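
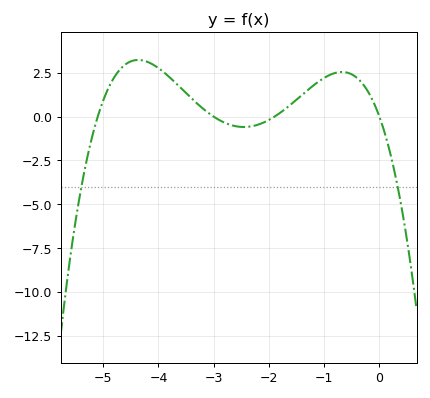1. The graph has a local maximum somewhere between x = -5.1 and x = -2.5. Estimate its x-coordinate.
-4.4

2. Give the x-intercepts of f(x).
-5.1, -3, -1.9, 0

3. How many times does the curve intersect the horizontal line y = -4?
2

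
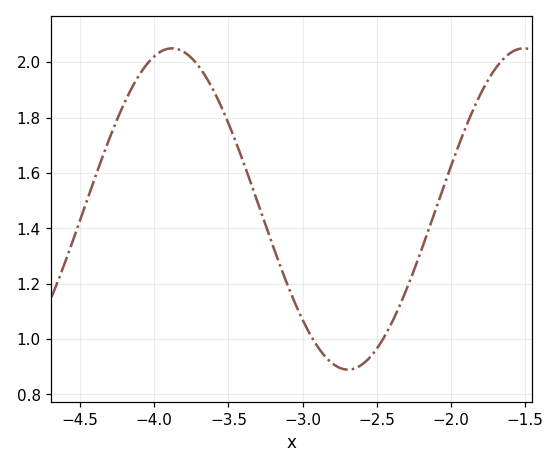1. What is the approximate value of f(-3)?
1.06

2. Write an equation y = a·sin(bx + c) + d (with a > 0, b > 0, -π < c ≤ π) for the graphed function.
y = 0.58sin(2.6x - 0.71) + 1.47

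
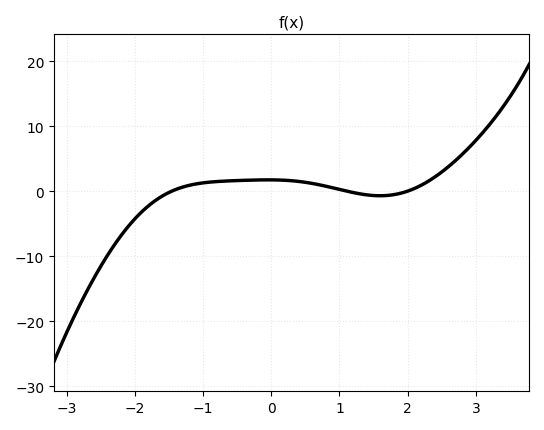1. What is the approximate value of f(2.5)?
2.95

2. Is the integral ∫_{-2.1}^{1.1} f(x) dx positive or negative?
positive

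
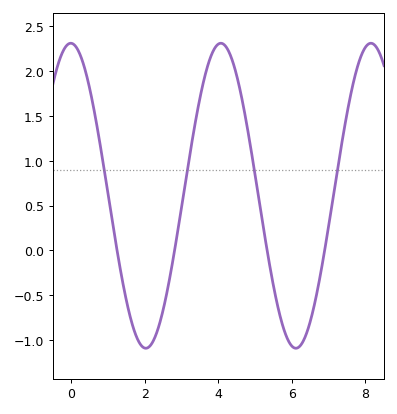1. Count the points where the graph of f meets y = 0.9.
4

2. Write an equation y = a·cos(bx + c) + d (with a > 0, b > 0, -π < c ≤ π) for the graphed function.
y = 1.7cos(1.54x + 0.01) + 0.61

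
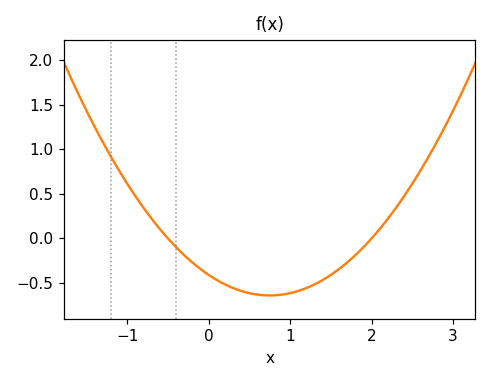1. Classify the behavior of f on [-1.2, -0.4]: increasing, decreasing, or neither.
decreasing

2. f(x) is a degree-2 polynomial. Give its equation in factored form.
y = 0.41(x + 0.5)(x - 2)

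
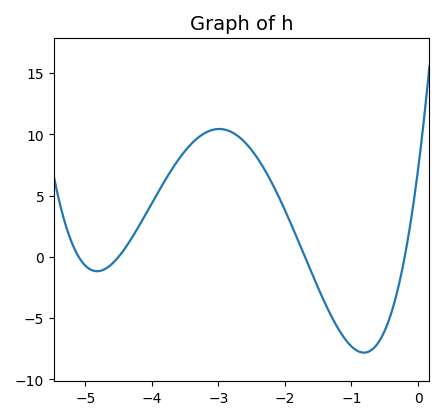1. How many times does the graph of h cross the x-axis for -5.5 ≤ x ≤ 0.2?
4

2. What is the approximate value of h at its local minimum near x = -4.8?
-1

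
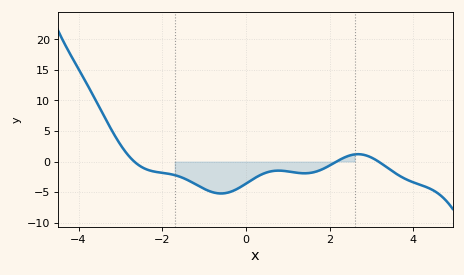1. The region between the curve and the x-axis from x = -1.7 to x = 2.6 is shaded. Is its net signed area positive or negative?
negative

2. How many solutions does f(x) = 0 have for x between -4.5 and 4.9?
3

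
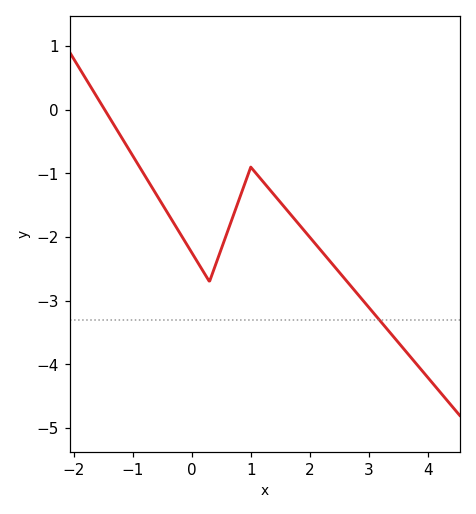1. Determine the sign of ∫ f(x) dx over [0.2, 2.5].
negative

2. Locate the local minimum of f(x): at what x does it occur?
0.3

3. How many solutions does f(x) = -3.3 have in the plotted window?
1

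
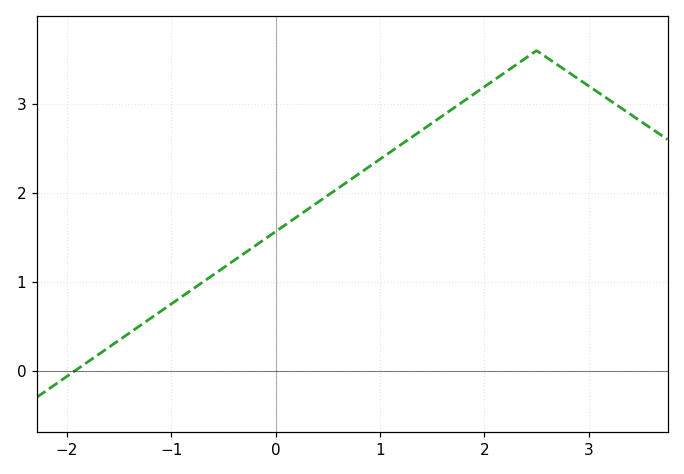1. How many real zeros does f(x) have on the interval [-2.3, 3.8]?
1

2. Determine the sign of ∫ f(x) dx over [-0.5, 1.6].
positive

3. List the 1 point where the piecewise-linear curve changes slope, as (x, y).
(2.5, 3.6)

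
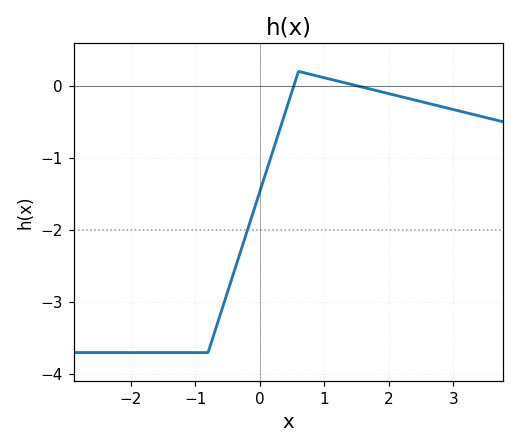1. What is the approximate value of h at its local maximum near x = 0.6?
0.2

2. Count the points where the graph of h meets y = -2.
1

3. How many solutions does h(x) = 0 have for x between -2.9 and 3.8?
2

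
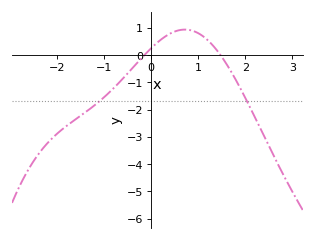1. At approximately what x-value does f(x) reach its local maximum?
0.717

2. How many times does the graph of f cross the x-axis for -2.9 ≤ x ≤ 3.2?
2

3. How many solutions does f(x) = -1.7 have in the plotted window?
2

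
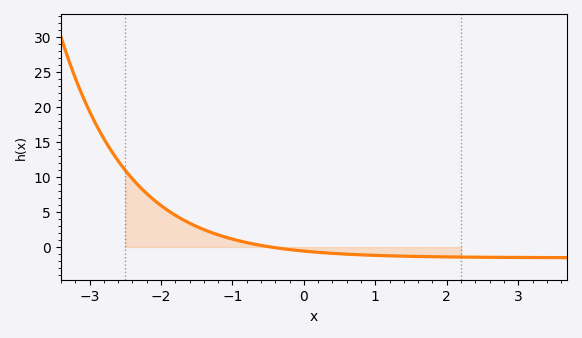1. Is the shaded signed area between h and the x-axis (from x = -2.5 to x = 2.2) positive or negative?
positive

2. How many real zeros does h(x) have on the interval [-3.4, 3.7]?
1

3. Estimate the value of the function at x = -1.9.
5.19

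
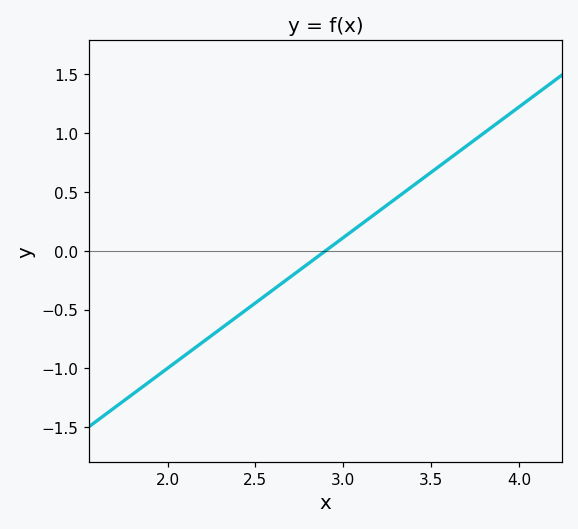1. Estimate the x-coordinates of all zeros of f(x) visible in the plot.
2.9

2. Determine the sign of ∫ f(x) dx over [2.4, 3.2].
negative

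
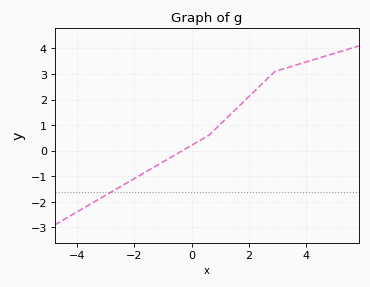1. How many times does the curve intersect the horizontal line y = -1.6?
1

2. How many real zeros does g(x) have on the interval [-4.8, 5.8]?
1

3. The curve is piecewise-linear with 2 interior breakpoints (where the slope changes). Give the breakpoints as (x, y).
(0.6, 0.6); (2.9, 3.1)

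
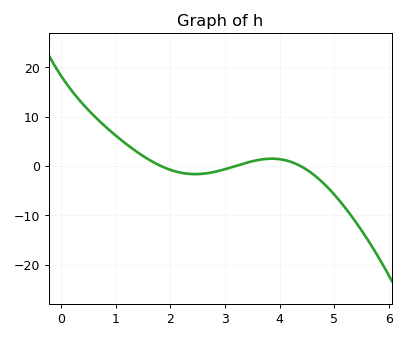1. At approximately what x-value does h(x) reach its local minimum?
2.46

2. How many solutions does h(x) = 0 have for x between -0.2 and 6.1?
3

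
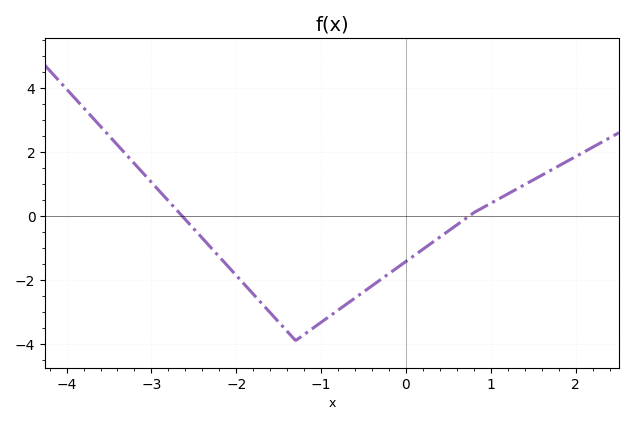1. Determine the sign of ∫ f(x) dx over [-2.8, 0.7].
negative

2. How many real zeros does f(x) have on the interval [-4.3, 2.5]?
2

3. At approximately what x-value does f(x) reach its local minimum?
-1.3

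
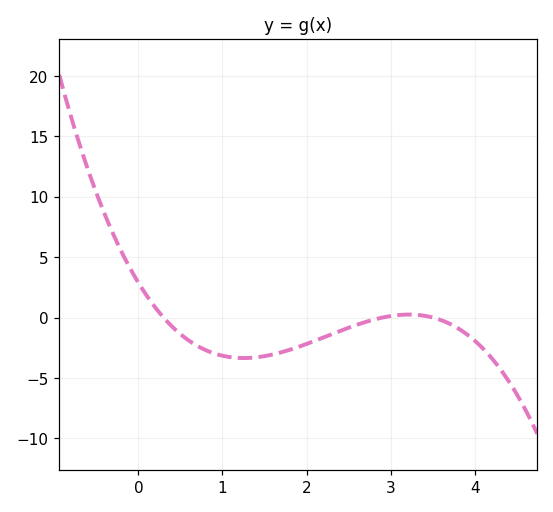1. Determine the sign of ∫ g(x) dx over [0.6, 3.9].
negative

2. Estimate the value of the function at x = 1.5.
-3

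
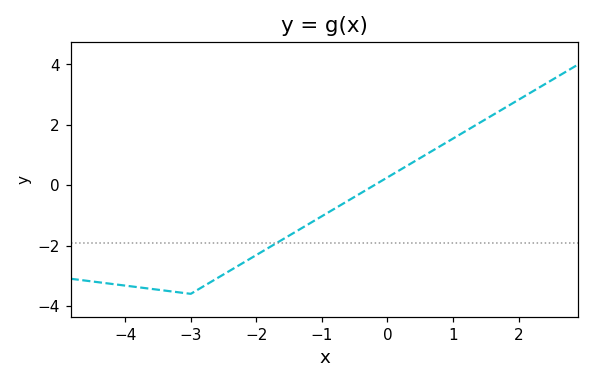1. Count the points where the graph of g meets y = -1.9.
1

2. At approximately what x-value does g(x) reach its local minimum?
-3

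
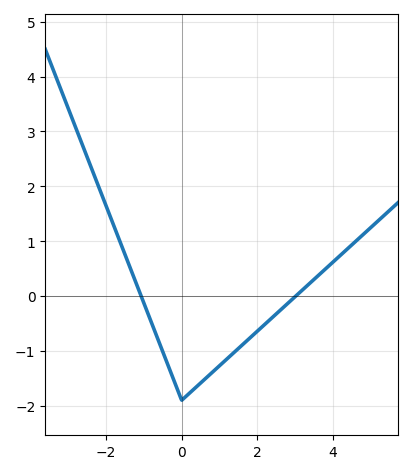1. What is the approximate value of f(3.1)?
0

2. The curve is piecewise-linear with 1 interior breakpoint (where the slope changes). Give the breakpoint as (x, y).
(0, -1.9)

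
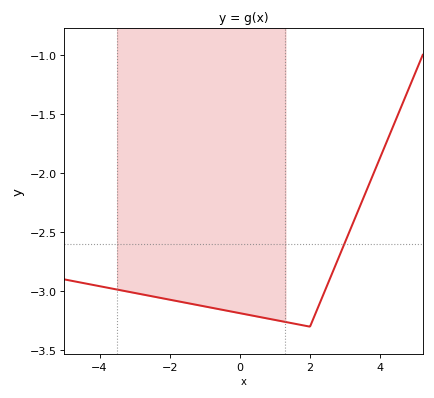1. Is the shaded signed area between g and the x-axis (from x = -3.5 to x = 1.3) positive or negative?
negative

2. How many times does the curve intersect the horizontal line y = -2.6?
1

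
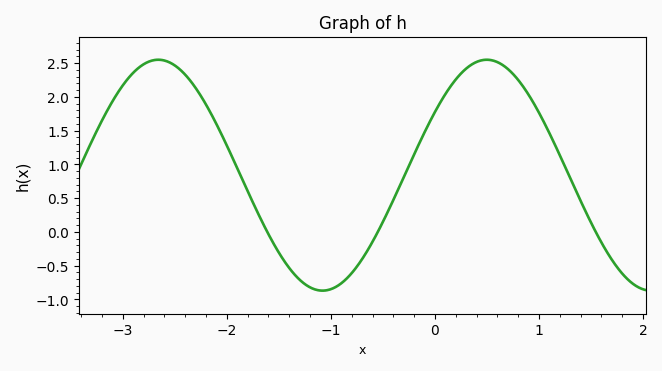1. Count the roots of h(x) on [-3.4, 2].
3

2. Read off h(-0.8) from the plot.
-0.611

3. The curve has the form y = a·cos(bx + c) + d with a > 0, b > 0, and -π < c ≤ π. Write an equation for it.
y = 1.71cos(1.99x - 0.992) + 0.84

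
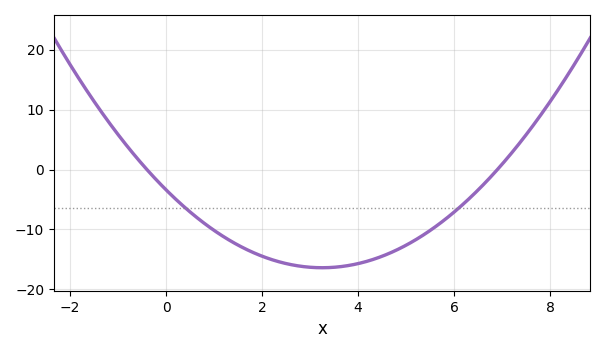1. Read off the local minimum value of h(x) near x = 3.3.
-16.4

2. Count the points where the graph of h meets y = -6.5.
2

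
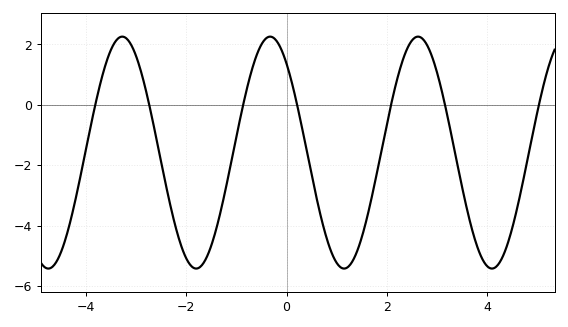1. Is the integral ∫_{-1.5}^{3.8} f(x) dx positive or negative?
negative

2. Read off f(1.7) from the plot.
-3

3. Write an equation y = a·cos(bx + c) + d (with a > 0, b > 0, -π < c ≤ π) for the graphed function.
y = 3.84cos(2.1x + 0.7) - 1.58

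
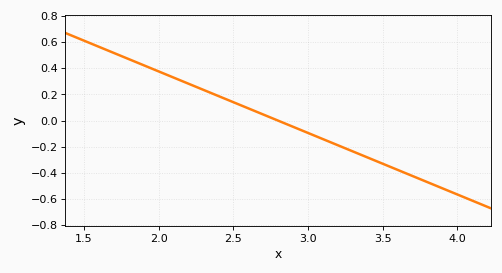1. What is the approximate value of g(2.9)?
-0.04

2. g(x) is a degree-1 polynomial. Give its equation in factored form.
y = -0.47(x - 2.8)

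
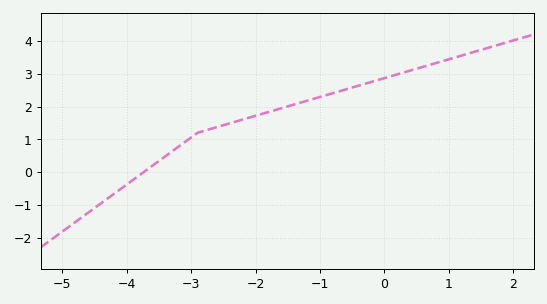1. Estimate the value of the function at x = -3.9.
-0.236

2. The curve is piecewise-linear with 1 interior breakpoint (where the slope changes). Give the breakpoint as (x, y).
(-2.9, 1.2)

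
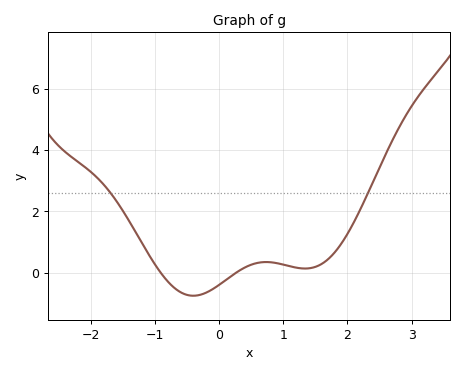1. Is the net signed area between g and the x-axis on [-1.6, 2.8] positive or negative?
positive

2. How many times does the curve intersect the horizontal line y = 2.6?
2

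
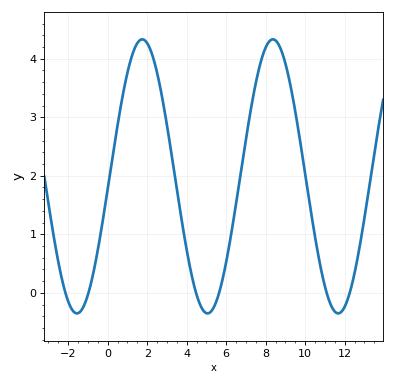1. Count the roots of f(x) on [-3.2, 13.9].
6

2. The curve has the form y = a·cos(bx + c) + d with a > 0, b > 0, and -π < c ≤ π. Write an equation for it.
y = 2.34cos(0.95x - 1.7) + 1.99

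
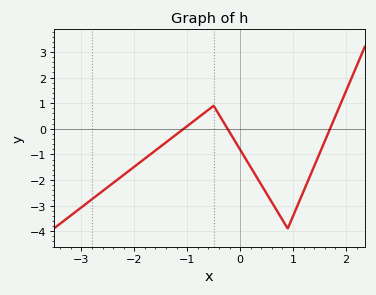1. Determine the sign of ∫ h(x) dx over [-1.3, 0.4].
negative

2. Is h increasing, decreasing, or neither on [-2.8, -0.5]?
increasing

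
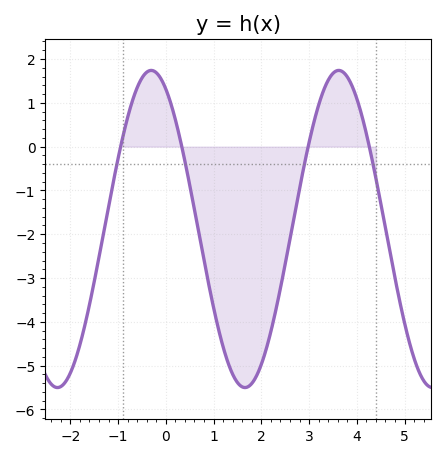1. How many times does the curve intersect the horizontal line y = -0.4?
4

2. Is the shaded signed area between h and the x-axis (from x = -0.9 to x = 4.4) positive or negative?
negative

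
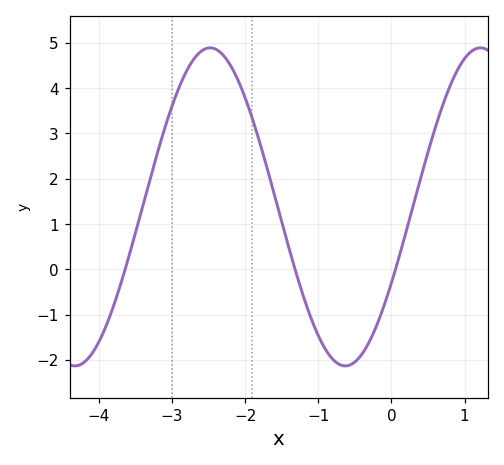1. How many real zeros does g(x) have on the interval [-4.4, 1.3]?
3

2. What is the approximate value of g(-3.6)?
0.223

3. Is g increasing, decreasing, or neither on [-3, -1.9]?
neither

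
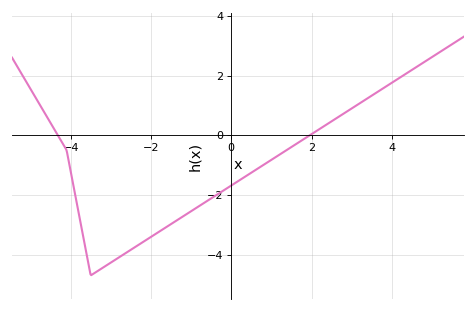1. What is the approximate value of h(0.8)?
-1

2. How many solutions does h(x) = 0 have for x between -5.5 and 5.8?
2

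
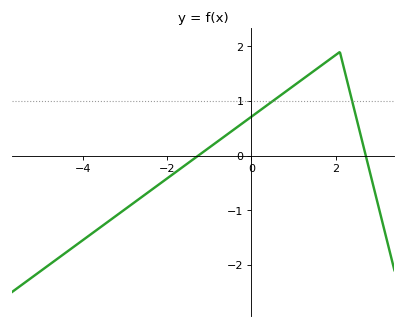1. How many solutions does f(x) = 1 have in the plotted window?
2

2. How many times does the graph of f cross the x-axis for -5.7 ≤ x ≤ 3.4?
2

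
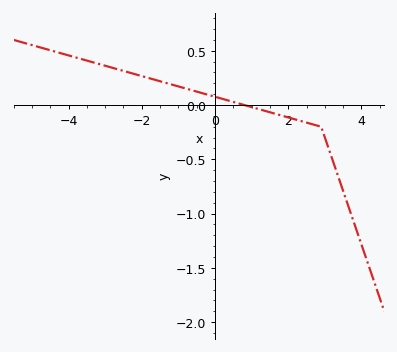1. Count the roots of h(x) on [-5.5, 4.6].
1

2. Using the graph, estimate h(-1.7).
0.238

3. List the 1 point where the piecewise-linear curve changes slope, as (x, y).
(2.9, -0.2)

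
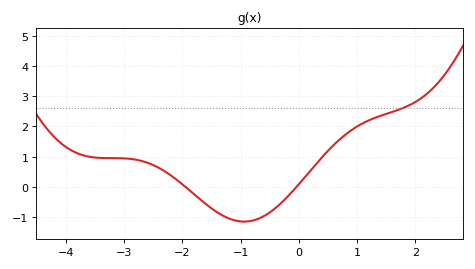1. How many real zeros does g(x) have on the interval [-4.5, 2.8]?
2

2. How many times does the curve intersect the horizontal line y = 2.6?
1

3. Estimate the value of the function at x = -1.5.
-0.714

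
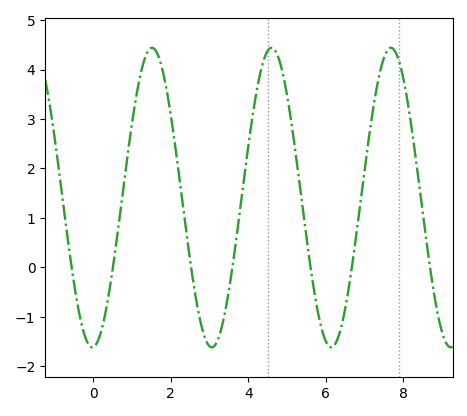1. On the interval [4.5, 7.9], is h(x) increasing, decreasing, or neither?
neither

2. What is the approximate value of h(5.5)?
0.618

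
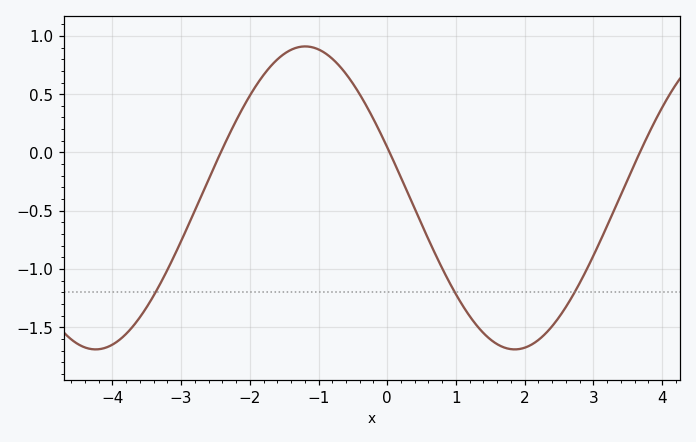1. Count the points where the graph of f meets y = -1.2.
3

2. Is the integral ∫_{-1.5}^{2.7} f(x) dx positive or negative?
negative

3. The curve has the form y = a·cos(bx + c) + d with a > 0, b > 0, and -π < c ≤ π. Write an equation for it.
y = 1.3cos(1.03x + 1.23) - 0.39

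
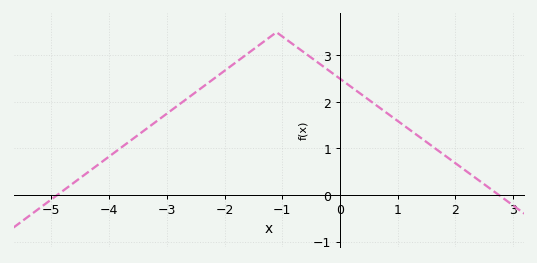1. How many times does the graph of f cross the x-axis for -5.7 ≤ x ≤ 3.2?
2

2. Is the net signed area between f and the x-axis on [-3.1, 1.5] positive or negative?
positive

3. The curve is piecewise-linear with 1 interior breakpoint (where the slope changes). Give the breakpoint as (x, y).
(-1.1, 3.5)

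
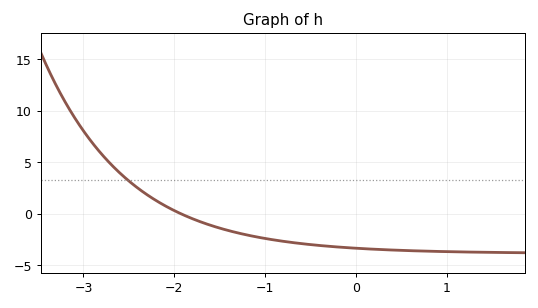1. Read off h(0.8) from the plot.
-3.65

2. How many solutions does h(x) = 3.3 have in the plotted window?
1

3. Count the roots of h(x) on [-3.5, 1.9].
1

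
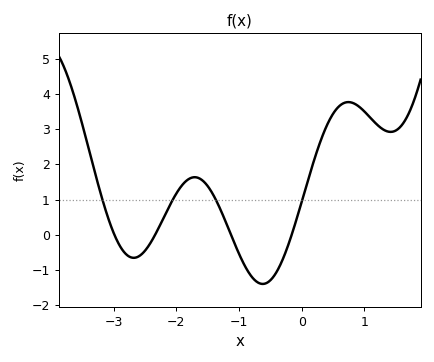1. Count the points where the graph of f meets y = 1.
4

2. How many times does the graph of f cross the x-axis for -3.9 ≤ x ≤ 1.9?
4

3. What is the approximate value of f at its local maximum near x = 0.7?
3.77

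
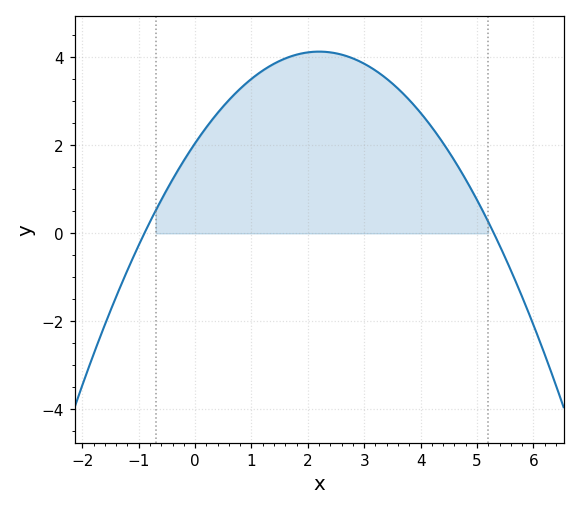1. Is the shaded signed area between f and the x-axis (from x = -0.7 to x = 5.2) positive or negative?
positive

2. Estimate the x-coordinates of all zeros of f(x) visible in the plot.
-0.9, 5.3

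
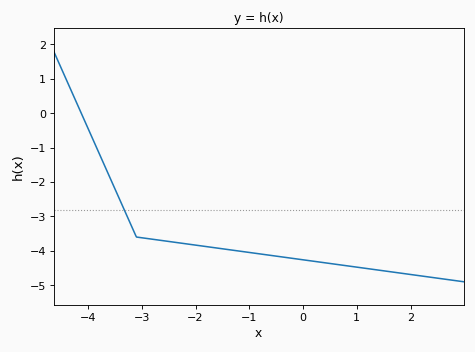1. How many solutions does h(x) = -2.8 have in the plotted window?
1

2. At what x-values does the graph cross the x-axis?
-4.2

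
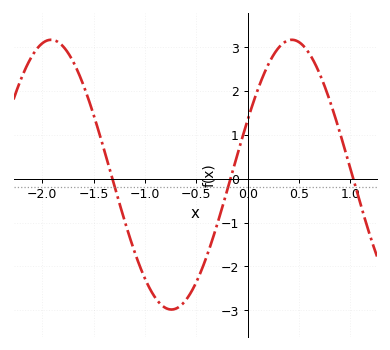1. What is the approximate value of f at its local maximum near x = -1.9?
3.2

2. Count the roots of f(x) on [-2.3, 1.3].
3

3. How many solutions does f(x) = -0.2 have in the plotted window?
3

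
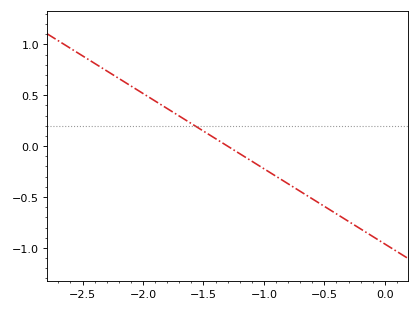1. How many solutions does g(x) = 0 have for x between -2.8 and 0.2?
1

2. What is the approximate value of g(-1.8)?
0.35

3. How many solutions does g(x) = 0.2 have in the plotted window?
1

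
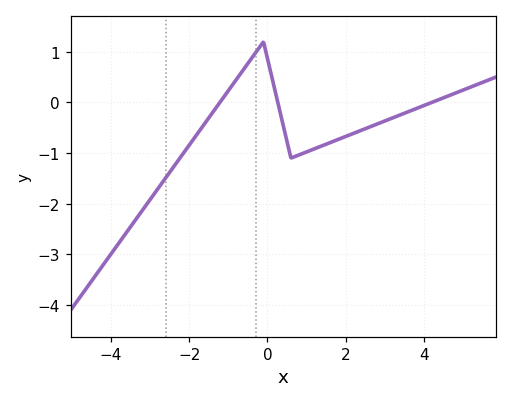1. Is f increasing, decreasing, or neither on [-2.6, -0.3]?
increasing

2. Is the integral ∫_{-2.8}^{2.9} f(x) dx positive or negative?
negative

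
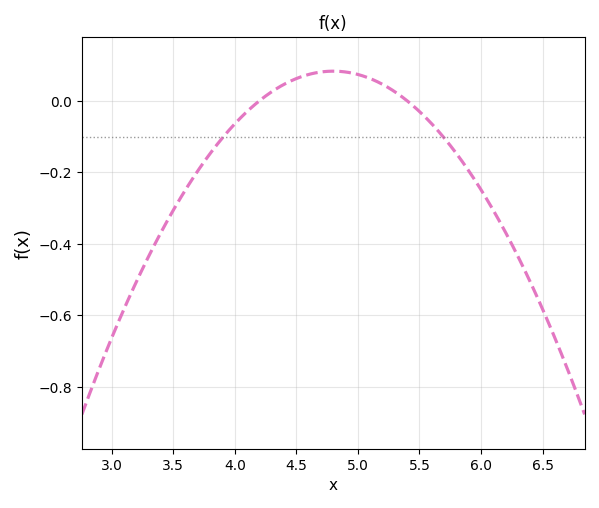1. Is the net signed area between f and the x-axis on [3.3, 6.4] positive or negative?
negative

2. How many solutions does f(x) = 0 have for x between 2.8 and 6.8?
2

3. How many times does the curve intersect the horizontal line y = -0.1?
2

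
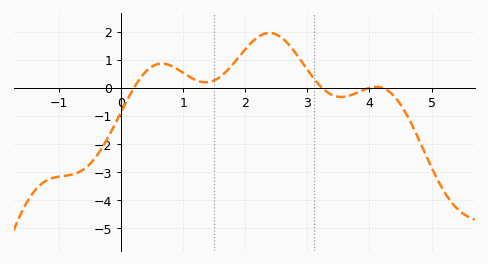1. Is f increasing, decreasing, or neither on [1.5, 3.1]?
neither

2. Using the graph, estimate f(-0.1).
-1.3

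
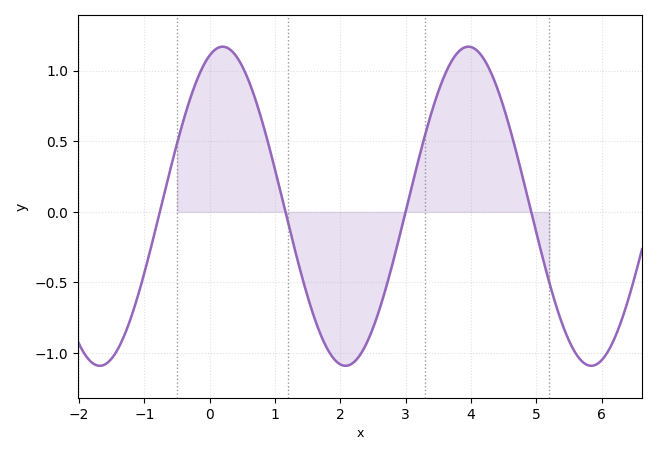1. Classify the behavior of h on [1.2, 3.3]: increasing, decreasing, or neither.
neither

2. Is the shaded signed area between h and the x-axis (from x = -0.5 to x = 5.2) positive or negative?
positive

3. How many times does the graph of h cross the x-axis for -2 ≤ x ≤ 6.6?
4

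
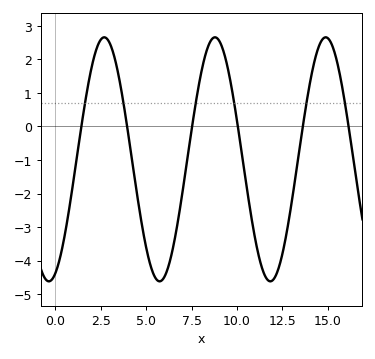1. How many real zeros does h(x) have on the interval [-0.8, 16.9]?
6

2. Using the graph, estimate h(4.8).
-3.04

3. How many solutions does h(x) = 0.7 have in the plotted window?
6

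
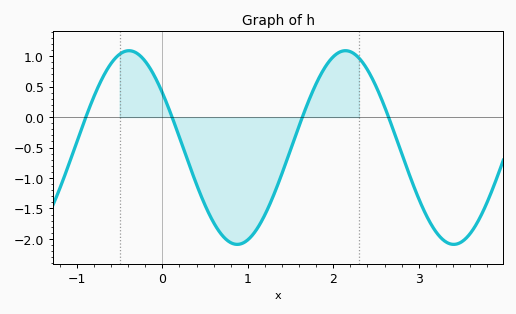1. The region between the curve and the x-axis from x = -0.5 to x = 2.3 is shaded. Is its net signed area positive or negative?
negative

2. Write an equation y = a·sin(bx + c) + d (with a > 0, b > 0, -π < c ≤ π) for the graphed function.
y = 1.59sin(2.48x + 2.54) - 0.5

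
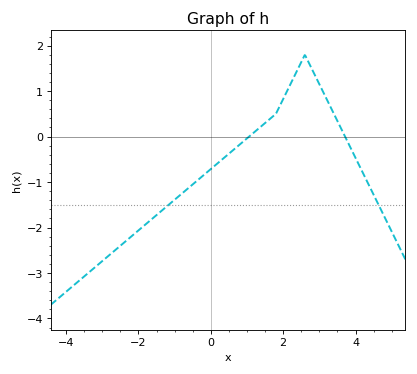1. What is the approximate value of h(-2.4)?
-2.33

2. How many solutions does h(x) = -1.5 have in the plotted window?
2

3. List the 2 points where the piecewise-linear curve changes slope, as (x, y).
(1.8, 0.5); (2.6, 1.8)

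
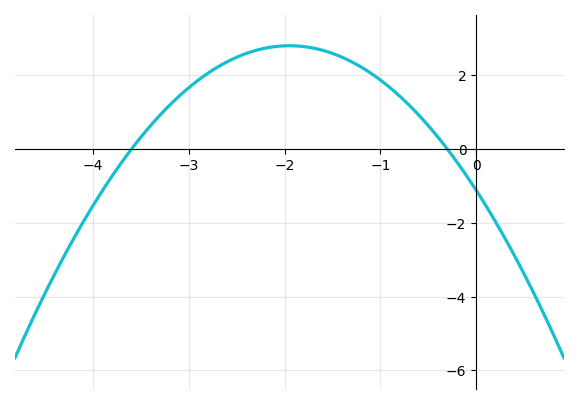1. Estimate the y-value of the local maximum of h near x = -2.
2.8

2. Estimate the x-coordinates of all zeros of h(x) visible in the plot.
-3.6, -0.3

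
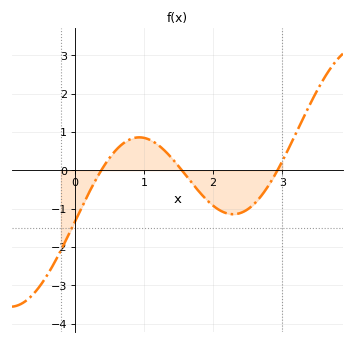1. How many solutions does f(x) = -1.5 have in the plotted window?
1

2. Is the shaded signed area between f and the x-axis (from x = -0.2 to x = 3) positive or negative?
negative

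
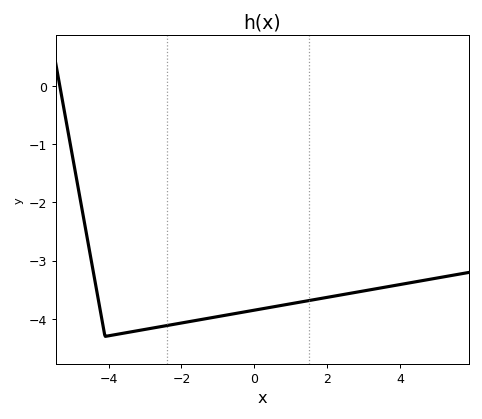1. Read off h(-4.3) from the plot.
-3.6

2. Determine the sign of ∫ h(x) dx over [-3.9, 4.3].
negative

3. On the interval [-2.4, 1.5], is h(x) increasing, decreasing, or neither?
increasing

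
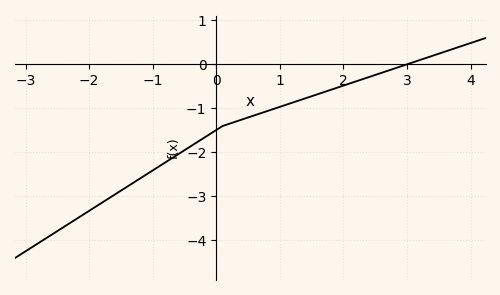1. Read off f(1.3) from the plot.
-0.8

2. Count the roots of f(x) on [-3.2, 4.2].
1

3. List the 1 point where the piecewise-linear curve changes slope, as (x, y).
(0.1, -1.4)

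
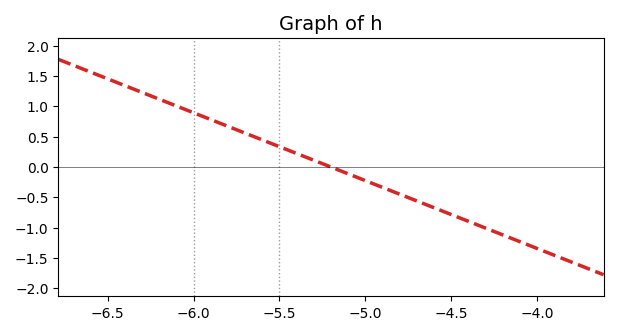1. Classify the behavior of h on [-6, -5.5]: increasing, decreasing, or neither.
decreasing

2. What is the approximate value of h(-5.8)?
0.65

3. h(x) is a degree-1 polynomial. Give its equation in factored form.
y = -1.12(x + 5.2)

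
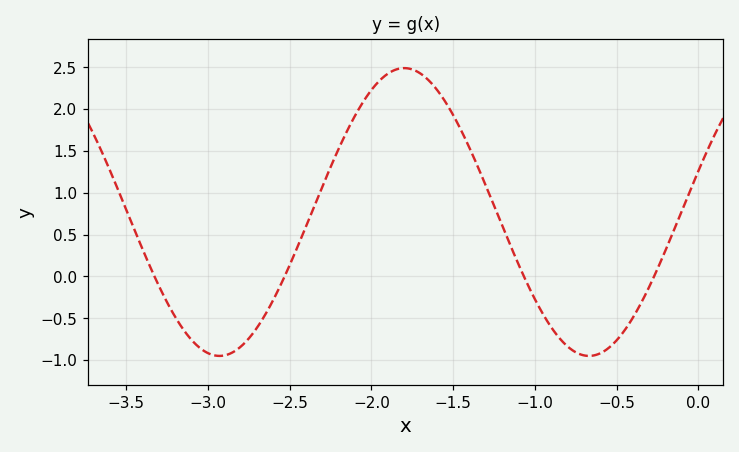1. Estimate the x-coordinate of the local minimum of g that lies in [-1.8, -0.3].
-0.7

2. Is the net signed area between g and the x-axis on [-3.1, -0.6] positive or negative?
positive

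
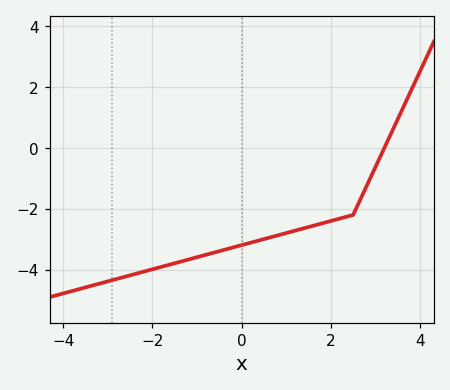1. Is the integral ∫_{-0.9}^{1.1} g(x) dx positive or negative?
negative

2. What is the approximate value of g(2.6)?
-1.89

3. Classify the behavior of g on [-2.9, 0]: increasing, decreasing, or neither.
increasing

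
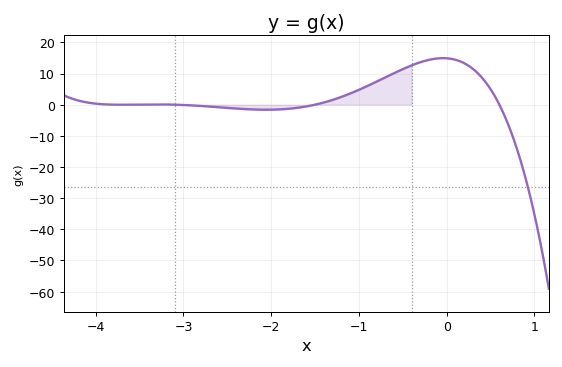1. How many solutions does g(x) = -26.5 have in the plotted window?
1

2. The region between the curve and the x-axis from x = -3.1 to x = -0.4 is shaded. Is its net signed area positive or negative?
positive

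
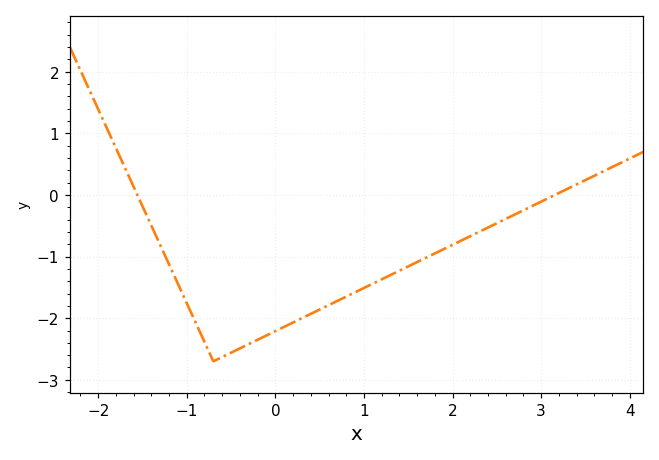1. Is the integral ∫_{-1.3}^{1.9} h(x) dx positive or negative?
negative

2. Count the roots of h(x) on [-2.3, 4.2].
2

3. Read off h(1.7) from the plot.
-1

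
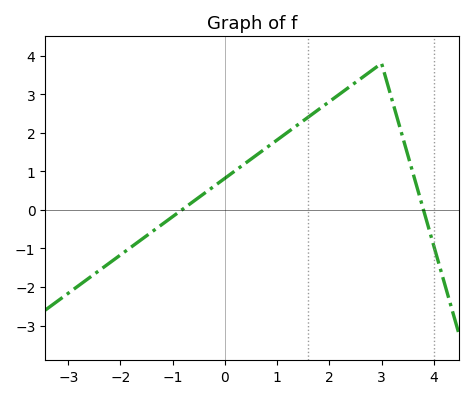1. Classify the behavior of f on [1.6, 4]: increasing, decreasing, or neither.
neither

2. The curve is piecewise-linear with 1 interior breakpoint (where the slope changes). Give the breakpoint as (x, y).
(3, 3.8)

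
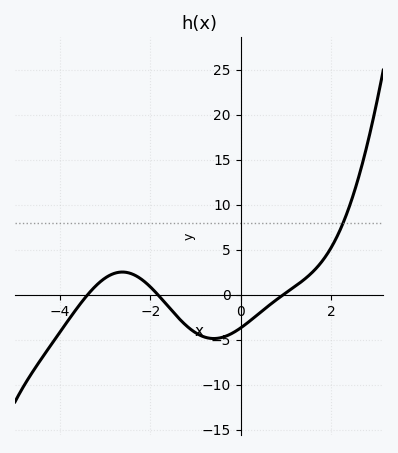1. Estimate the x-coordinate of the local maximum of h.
-2.62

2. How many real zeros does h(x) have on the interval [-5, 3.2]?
3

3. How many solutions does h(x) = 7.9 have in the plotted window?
1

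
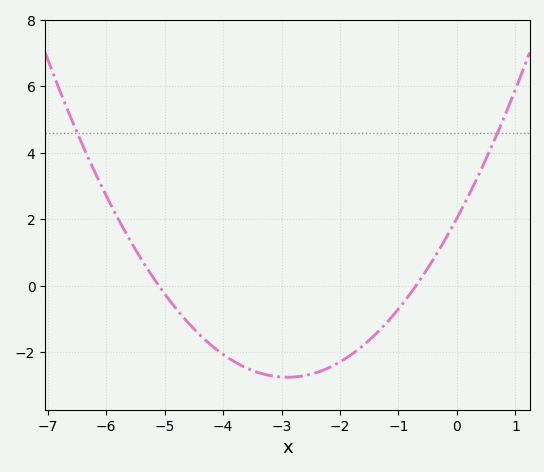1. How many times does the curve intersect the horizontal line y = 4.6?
2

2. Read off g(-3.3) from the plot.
-2.6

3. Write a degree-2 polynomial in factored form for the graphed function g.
y = 0.57(x + 5.1)(x + 0.7)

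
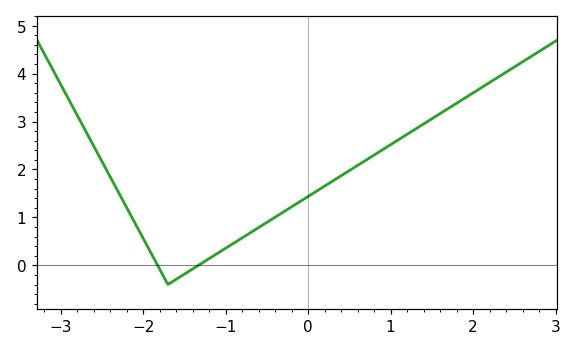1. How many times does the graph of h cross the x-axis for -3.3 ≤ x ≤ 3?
2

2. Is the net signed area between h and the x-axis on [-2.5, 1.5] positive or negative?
positive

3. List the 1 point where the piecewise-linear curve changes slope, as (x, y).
(-1.7, -0.4)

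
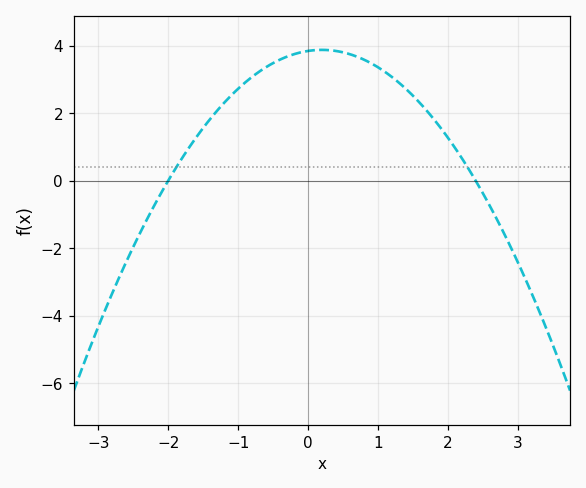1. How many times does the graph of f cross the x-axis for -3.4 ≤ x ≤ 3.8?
2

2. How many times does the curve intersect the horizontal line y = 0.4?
2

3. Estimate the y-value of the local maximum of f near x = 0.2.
3.8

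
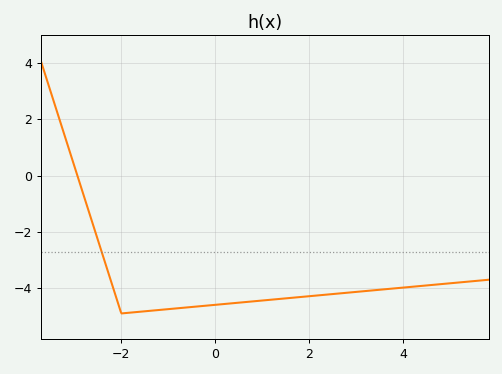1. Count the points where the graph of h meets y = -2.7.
1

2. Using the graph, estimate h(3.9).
-4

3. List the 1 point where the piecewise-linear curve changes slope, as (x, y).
(-2, -4.9)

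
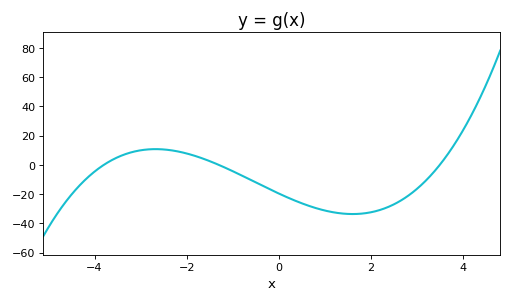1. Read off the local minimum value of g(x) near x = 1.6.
-34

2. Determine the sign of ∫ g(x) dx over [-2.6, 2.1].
negative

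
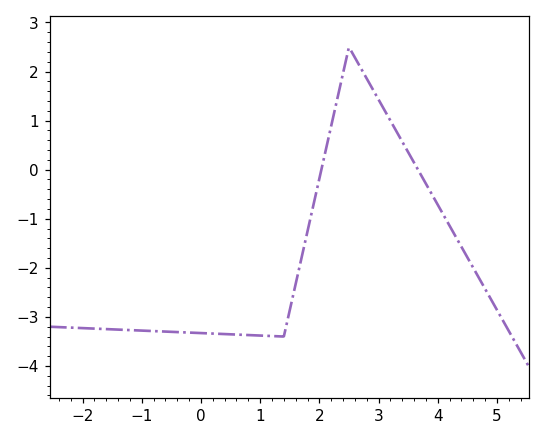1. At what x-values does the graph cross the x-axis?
2.03, 3.67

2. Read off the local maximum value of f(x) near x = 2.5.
2.5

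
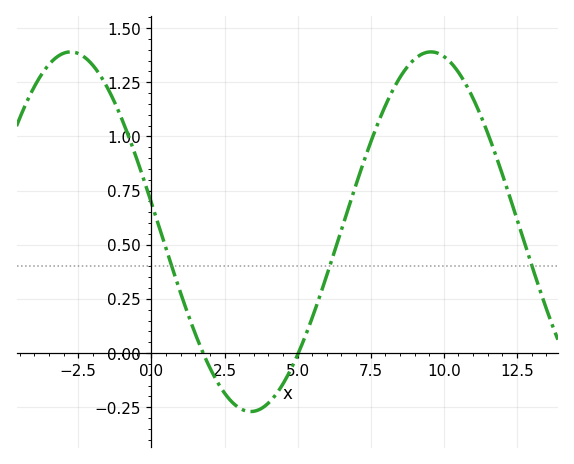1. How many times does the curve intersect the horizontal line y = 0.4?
3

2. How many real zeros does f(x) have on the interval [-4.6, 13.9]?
2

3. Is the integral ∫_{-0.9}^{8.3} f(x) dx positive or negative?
positive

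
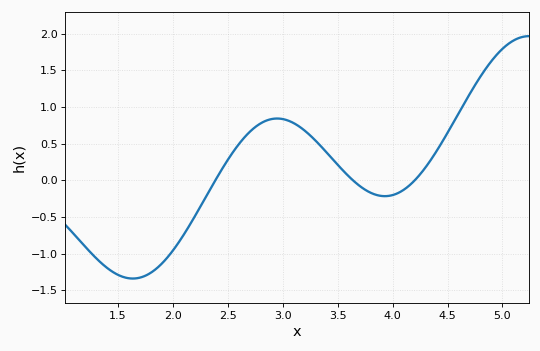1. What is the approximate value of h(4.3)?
0.2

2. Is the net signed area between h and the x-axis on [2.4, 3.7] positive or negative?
positive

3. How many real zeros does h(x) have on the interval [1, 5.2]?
3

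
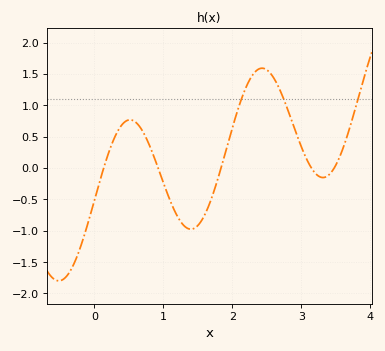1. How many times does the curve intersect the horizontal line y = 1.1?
3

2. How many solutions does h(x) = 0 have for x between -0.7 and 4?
5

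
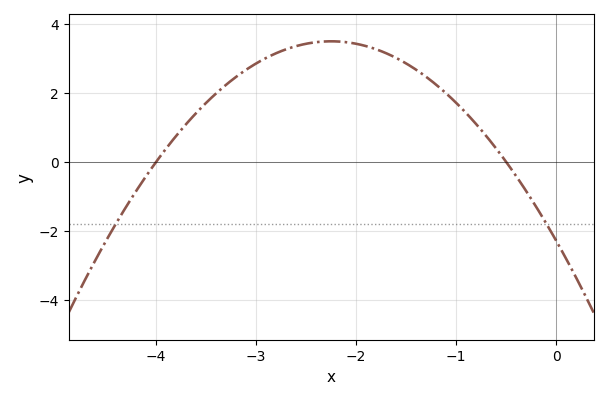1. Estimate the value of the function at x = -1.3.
2.4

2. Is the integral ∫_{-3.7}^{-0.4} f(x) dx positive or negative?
positive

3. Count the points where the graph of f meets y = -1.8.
2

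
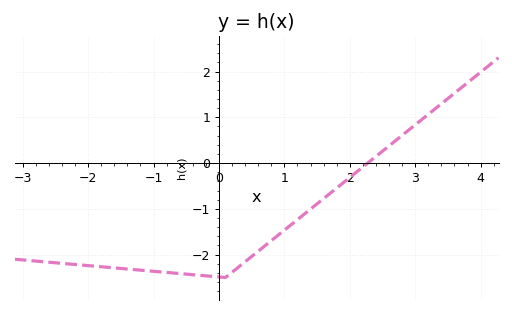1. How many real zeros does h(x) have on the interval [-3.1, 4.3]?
1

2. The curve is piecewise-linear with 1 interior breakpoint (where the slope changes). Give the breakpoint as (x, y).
(0.1, -2.5)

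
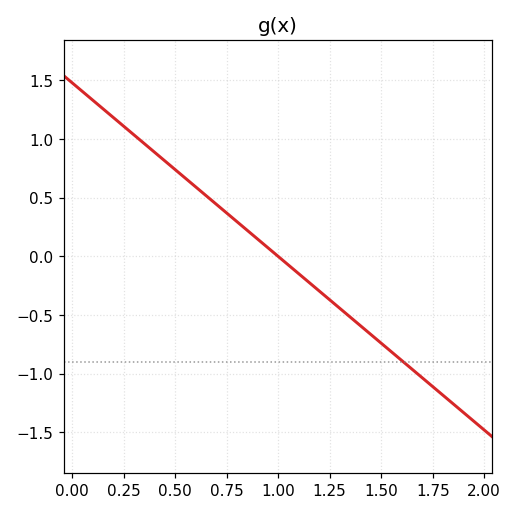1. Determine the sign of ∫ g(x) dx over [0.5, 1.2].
positive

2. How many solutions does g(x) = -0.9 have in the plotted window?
1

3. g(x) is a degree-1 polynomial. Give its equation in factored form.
y = -1.48(x - 1)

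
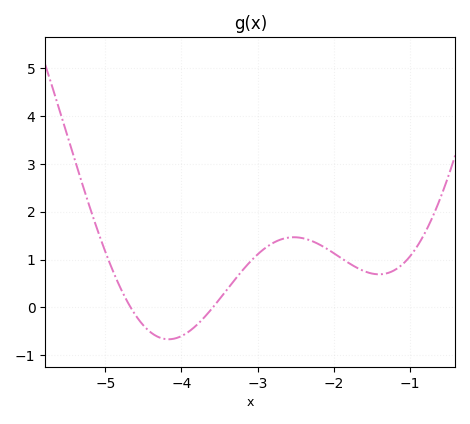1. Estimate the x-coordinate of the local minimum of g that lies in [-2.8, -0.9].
-1.4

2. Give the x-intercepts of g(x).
-4.7, -3.6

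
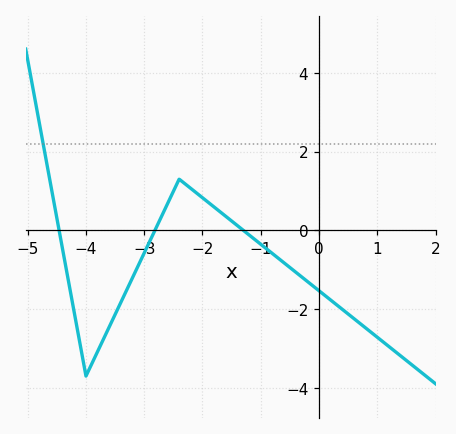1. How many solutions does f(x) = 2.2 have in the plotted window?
1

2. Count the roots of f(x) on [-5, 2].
3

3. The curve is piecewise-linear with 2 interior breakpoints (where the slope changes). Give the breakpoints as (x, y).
(-4, -3.7); (-2.4, 1.3)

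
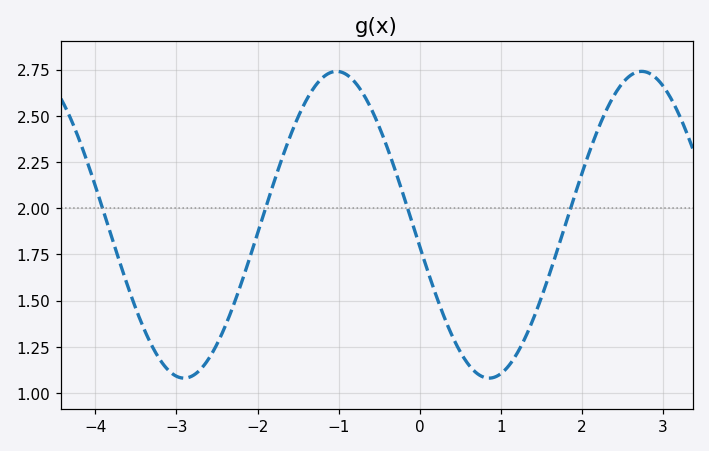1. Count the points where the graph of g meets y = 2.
4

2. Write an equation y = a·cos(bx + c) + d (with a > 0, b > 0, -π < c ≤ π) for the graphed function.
y = 0.83cos(1.67x + 1.71) + 1.91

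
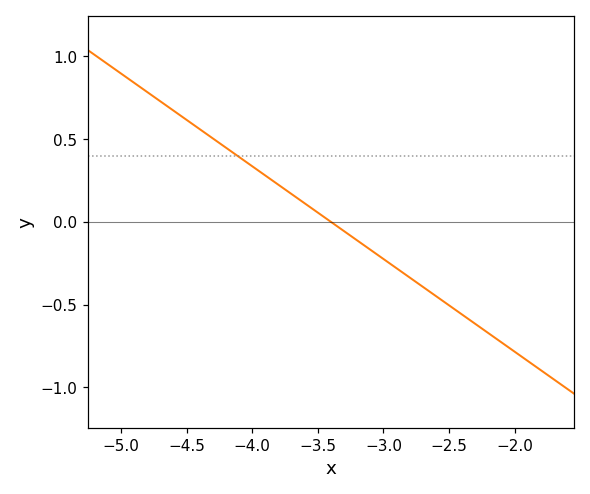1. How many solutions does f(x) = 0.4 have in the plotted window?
1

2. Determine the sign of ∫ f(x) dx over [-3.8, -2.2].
negative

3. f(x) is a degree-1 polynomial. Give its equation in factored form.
y = -0.56(x + 3.4)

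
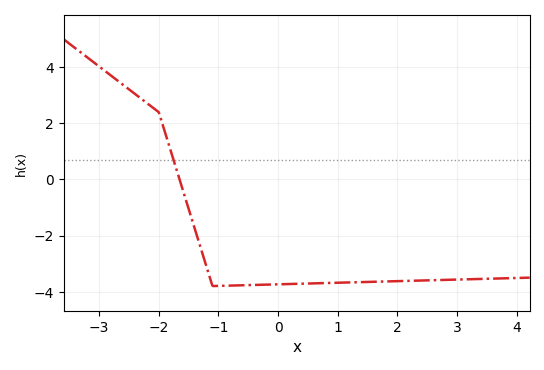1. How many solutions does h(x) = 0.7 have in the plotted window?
1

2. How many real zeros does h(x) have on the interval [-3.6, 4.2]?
1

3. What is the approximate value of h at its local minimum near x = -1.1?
-3.8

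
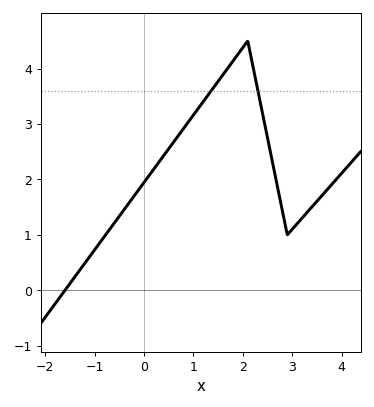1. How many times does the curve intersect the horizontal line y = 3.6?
2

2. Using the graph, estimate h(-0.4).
1.46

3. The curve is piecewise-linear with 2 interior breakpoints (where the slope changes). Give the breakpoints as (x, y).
(2.1, 4.5); (2.9, 1)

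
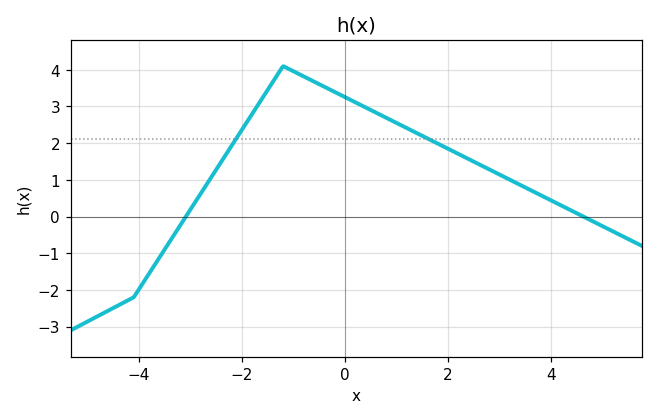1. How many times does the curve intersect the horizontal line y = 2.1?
2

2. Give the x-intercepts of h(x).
-3.09, 4.63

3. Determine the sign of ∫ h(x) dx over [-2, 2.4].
positive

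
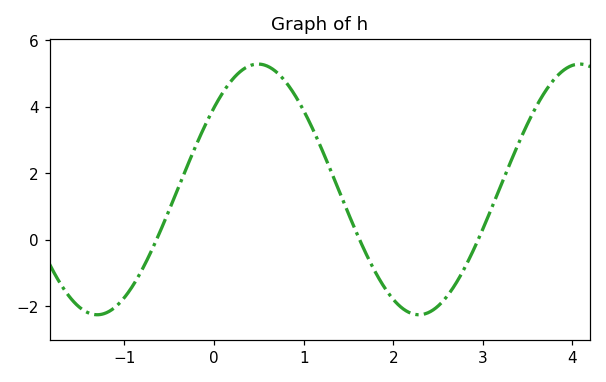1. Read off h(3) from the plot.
0.316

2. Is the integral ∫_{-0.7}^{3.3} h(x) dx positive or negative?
positive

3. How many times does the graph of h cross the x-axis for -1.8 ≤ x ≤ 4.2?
3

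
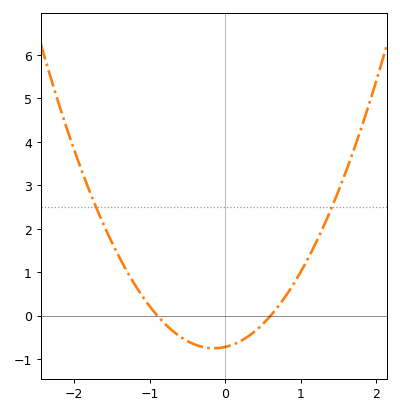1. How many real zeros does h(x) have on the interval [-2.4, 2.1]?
2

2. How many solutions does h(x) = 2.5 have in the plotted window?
2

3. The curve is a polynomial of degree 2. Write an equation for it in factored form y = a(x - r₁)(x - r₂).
y = 1.33(x + 0.9)(x - 0.6)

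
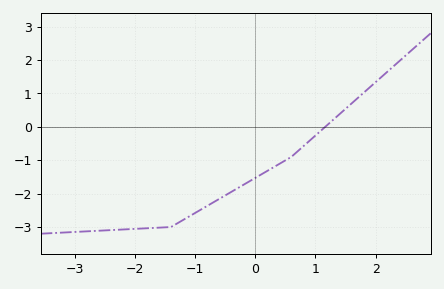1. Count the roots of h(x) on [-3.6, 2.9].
1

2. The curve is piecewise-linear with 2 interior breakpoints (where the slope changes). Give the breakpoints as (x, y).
(-1.4, -3); (0.6, -0.9)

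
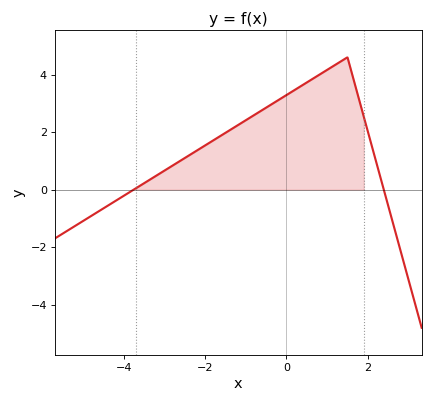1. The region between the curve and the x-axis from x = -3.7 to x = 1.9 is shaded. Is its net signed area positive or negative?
positive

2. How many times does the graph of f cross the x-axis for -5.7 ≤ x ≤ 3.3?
2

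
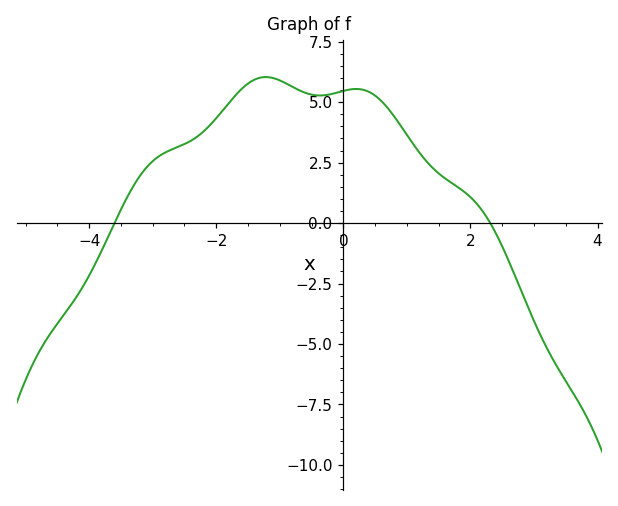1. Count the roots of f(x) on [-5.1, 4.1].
2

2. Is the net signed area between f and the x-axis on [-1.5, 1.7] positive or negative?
positive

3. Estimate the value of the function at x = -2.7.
3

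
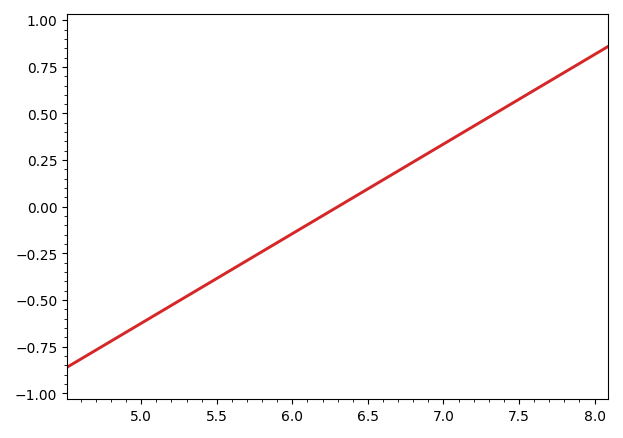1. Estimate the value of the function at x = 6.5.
0.096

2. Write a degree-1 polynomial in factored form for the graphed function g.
y = 0.48(x - 6.3)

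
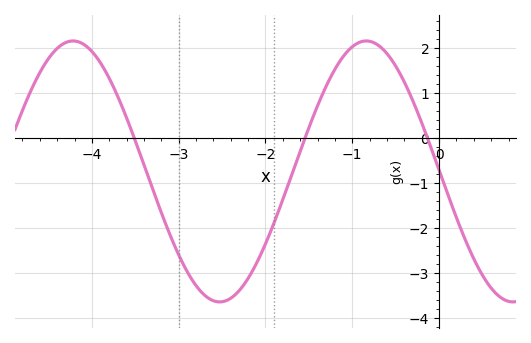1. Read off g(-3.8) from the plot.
1.3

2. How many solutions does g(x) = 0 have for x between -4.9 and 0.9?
3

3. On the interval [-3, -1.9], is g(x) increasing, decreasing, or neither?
neither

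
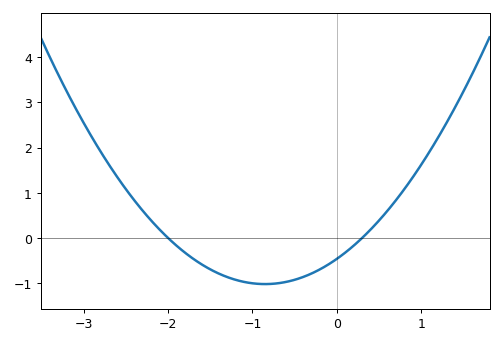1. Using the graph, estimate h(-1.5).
-0.693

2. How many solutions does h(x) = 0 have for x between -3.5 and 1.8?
2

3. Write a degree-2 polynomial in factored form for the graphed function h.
y = 0.77(x + 2)(x - 0.3)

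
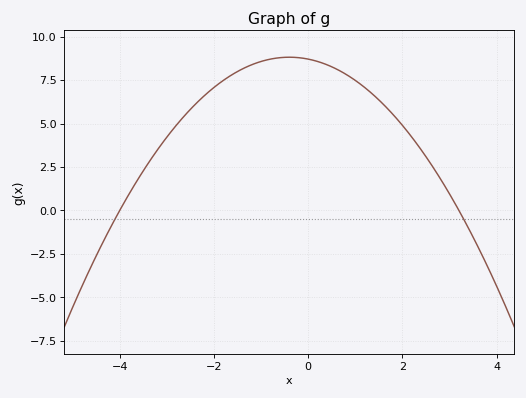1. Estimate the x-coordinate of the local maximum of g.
-0.4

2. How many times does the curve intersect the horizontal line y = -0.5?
2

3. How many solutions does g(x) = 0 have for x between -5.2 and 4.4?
2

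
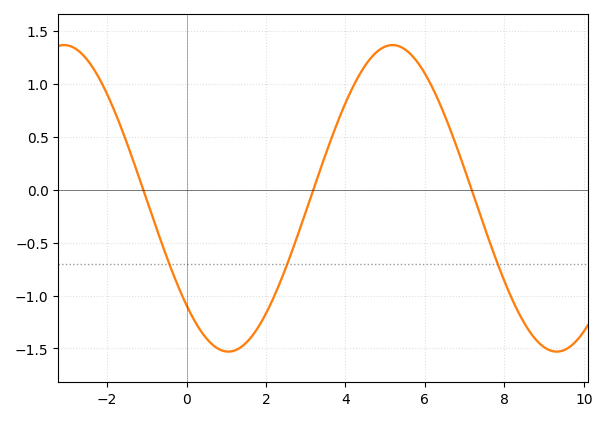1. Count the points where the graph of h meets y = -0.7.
3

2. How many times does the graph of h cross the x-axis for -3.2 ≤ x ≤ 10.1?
3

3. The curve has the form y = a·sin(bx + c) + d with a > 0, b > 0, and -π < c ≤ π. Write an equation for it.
y = 1.45sin(0.76x - 2.4) - 0.08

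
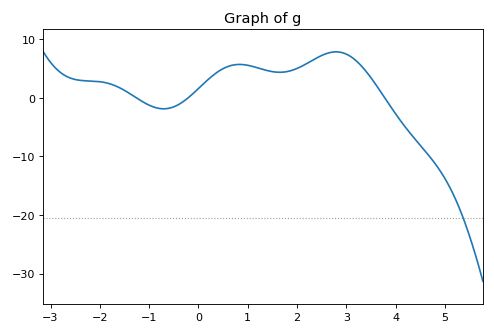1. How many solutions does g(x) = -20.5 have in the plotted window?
1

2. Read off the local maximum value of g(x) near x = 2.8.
8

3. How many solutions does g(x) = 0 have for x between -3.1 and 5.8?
3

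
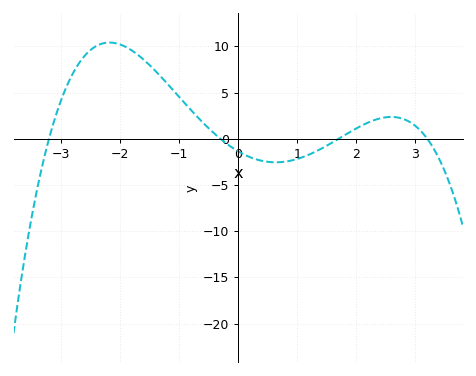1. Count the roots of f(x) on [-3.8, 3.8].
4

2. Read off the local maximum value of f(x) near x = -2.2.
10.5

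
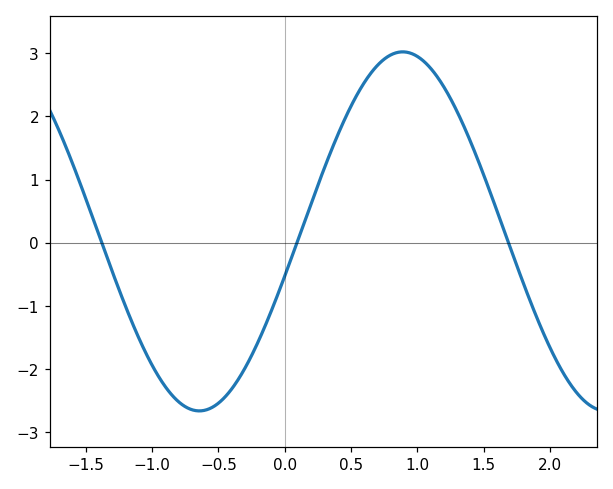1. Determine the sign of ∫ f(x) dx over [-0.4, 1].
positive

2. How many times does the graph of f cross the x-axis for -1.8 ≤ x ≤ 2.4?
3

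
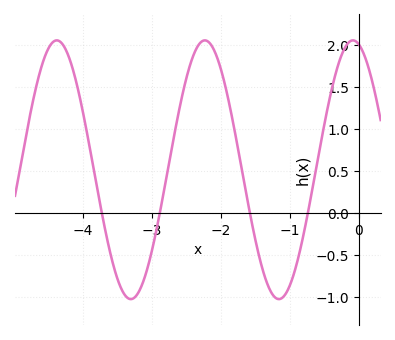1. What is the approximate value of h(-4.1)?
1.59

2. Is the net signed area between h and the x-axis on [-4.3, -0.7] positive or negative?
positive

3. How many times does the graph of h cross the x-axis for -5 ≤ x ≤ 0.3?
4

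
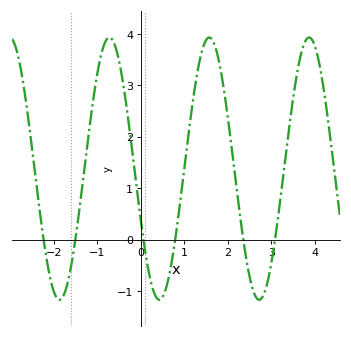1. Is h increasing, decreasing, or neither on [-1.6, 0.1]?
neither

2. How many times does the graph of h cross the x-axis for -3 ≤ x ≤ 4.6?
6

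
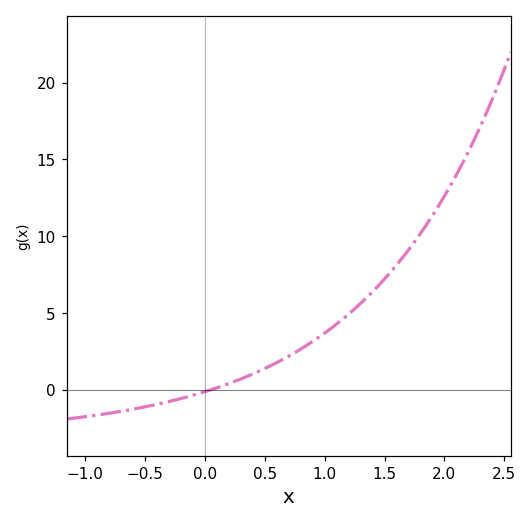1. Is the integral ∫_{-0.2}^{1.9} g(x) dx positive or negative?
positive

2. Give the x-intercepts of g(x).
0.056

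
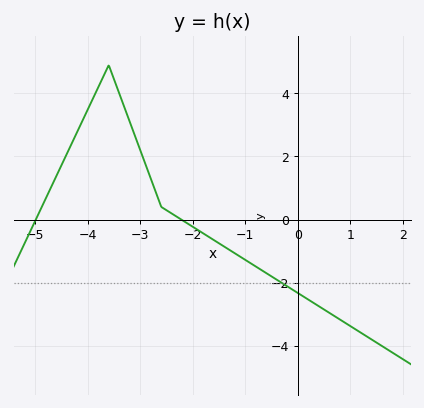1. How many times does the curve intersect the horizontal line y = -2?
1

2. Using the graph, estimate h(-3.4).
4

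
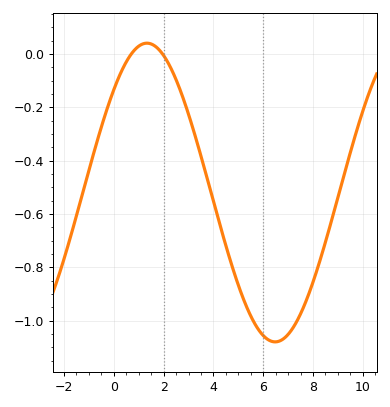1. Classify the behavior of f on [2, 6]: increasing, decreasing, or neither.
decreasing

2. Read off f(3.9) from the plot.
-0.52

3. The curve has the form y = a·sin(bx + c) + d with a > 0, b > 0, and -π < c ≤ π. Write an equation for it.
y = 0.56sin(0.61x + 0.76) - 0.52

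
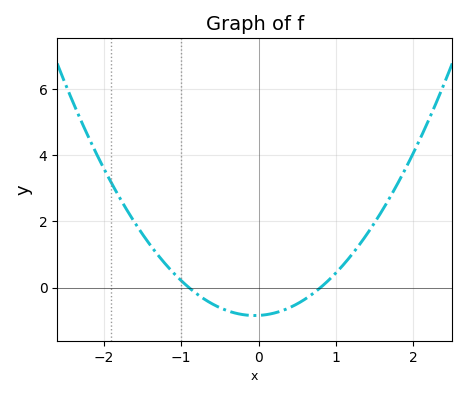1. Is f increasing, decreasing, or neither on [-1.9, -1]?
decreasing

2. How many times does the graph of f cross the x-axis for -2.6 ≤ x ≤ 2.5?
2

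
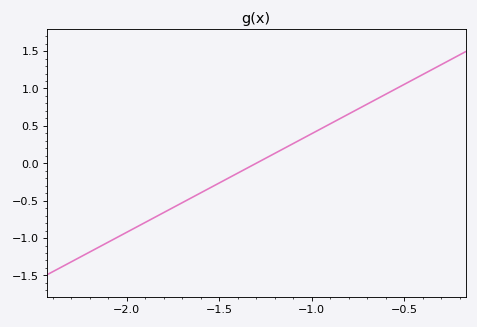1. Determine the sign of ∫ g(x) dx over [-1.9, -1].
negative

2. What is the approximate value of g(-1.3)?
0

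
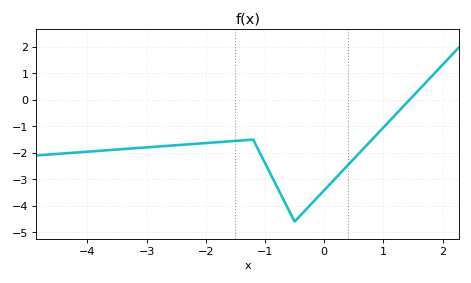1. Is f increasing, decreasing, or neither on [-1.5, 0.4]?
neither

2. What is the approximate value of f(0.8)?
-1.52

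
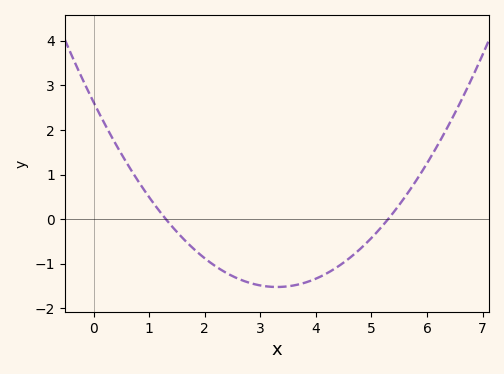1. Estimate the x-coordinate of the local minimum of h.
3.2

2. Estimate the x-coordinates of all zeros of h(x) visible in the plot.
1.4, 5.4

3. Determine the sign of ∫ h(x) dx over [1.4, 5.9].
negative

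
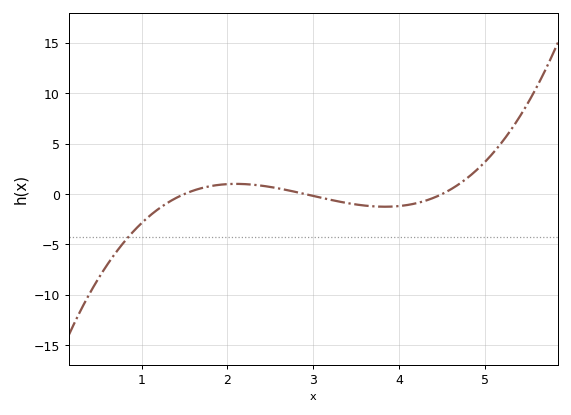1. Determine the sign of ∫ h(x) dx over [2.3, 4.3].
negative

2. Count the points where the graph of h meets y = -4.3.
1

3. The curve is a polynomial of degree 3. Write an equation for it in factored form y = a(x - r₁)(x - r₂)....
y = 0.87(x - 1.5)(x - 2.9)(x - 4.5)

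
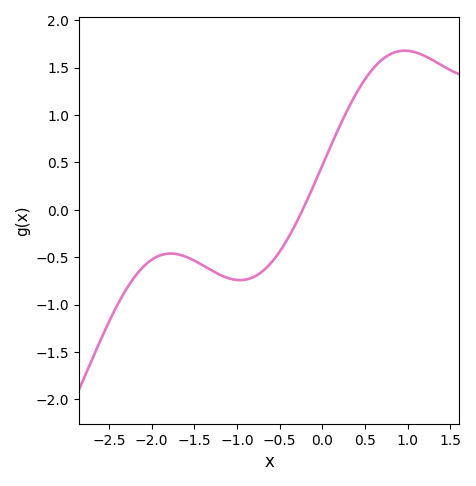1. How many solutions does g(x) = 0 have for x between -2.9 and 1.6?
1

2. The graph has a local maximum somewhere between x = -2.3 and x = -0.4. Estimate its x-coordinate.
-1.78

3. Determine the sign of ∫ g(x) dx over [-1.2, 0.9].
positive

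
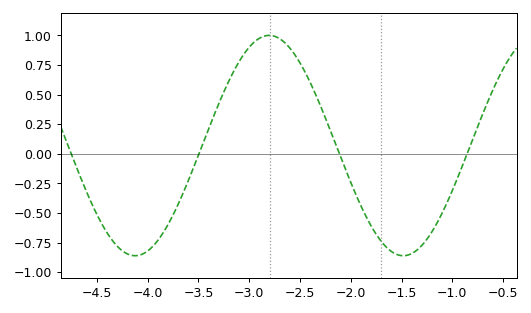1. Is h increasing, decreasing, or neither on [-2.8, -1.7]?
decreasing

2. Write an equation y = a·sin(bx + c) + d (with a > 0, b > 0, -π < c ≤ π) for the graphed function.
y = 0.93sin(2.38x + 1.96) + 0.07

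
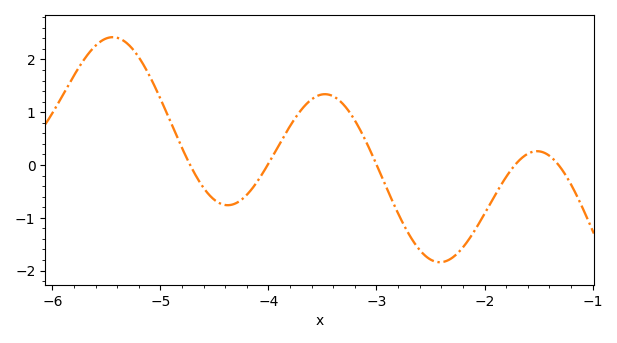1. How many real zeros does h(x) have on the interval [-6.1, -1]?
5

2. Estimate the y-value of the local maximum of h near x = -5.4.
2.42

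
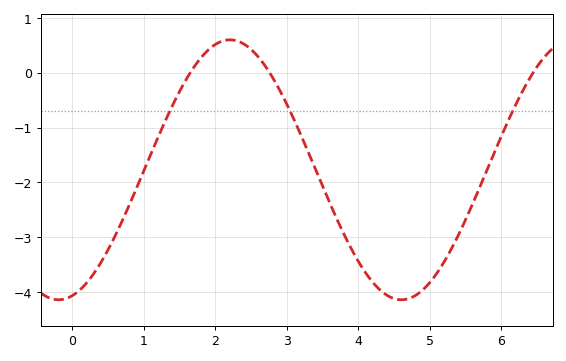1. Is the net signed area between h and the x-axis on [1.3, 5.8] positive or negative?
negative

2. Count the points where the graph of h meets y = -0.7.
3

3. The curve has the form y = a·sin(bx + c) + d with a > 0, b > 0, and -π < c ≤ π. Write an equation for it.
y = 2.37sin(1.31x - 1.32) - 1.77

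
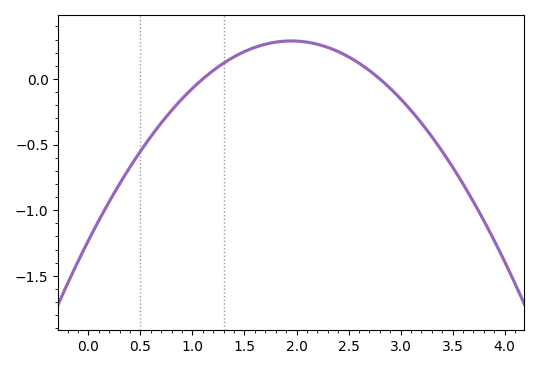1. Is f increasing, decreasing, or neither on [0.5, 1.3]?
increasing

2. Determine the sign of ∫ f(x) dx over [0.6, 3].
positive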